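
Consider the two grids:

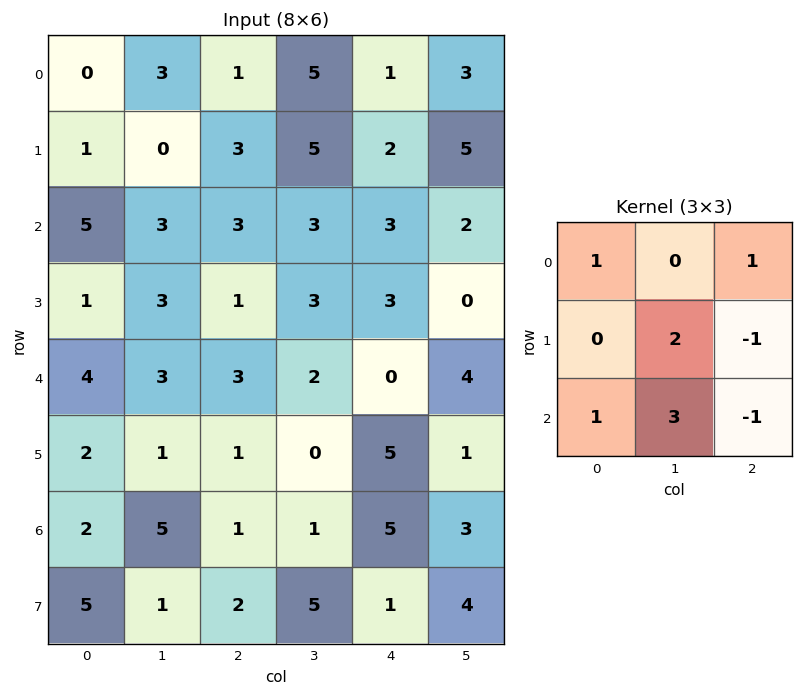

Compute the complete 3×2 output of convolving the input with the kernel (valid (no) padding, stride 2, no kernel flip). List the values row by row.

Output[0,0]: The receptive field on the input at this output position is [0 3 1 / 1 0 3 / 5 3 3]. Elementwise product with the kernel and sum: 0·1 + 1·1 + 0·2 + 3·-1 + 5·1 + 3·3 + 3·-1.
Output[0,1]: The receptive field on the input at this output position is [1 5 1 / 3 5 2 / 3 3 3]. Elementwise product with the kernel and sum: 1·1 + 1·1 + 5·2 + 2·-1 + 3·1 + 3·3 + 3·-1.

9 19
23 18
24 -3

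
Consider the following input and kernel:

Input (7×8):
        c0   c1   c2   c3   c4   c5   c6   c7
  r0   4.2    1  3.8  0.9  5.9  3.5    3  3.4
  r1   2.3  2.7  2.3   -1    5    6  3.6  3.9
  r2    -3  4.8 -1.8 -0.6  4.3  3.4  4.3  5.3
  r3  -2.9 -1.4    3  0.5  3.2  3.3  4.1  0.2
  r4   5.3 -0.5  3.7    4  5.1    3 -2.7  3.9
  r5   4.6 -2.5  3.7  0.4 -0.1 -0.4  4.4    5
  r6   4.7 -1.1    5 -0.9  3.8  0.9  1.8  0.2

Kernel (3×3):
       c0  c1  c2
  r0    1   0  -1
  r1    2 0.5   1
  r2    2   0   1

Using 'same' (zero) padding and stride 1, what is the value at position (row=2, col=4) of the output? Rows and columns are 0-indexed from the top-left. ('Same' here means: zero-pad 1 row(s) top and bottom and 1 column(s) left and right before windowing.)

1.65

The receptive field on the zero-padded input at this output position is [-1 5 6 / -0.6 4.3 3.4 / 0.5 3.2 3.3]. Elementwise product with the kernel and sum: -1·1 + 6·-1 + -0.6·2 + 4.3·0.5 + 3.4·1 + 0.5·2 + 3.3·1.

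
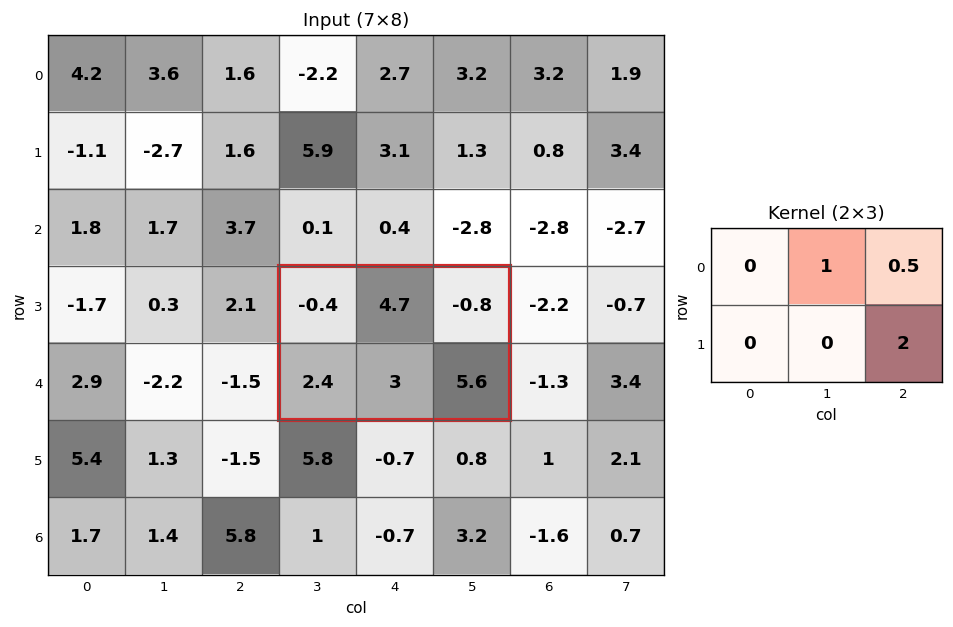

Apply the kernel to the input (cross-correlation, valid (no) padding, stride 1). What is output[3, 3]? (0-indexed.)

15.5

The receptive field on the input at this output position is [-0.4 4.7 -0.8 / 2.4 3 5.6]. Elementwise product with the kernel and sum: 4.7·1 + -0.8·0.5 + 5.6·2.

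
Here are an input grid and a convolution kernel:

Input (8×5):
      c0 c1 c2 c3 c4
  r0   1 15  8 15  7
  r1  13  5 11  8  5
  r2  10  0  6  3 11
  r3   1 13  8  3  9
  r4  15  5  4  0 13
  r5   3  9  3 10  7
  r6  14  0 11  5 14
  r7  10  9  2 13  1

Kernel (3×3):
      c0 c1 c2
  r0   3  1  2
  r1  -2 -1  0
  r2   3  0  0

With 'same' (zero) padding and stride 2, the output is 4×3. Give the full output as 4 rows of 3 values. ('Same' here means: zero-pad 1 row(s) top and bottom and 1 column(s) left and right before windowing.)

-1 -23 -13
13 75 21
12 66 35
7 66 52

Output[0,0]: The receptive field on the zero-padded input at this output position is [0 0 0 / 0 1 15 / 0 13 5]. Elementwise product with the kernel and sum: 0·3 + 0·1 + 0·2 + 0·-2 + 1·-1 + 0·3.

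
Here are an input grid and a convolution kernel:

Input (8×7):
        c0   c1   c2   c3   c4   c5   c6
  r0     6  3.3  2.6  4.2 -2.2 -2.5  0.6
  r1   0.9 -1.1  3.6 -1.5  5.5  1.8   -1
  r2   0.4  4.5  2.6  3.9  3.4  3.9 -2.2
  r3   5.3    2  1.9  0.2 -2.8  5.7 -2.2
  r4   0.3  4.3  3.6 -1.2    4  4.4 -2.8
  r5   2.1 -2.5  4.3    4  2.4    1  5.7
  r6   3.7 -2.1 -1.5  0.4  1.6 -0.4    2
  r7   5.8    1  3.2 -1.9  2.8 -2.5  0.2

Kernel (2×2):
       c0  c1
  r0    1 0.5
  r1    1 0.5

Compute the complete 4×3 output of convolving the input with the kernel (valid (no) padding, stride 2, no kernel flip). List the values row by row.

8 7.55 2.95
8.95 6.55 5.4
3.3 9.3 9.1
8.95 0.95 2.95

Output[0,0]: The receptive field on the input at this output position is [6 3.3 / 0.9 -1.1]. Elementwise product with the kernel and sum: 6·1 + 3.3·0.5 + 0.9·1 + -1.1·0.5.
Output[0,1]: The receptive field on the input at this output position is [2.6 4.2 / 3.6 -1.5]. Elementwise product with the kernel and sum: 2.6·1 + 4.2·0.5 + 3.6·1 + -1.5·0.5.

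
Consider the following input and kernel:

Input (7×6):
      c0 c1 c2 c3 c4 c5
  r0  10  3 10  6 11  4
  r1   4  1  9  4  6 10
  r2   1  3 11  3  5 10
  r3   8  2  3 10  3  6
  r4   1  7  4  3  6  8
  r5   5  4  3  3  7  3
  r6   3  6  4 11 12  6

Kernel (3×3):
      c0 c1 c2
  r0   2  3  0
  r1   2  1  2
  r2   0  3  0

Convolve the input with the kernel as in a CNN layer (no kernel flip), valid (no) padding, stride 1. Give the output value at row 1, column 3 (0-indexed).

66

The receptive field on the input at this output position is [4 6 10 / 3 5 10 / 10 3 6]. Elementwise product with the kernel and sum: 4·2 + 6·3 + 3·2 + 5·1 + 10·2 + 3·3.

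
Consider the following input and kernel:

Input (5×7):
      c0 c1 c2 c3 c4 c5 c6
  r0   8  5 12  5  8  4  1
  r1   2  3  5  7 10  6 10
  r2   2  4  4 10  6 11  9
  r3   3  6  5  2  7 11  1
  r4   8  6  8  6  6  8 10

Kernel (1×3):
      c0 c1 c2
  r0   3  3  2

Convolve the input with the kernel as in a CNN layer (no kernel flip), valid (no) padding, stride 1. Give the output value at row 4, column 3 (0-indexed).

The receptive field on the input at this output position is [6 6 8]. Elementwise product with the kernel and sum: 6·3 + 6·3 + 8·2.

52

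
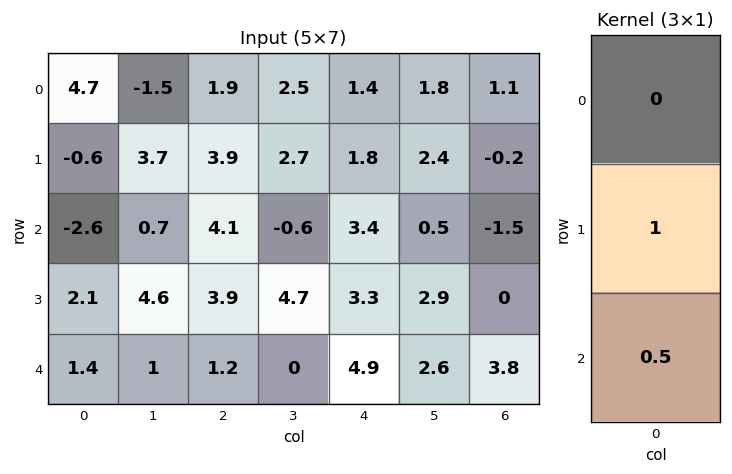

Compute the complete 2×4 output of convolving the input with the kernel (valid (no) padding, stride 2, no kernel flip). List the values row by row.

-1.9 5.95 3.5 -0.95
2.8 4.5 5.75 1.9

Output[0,0]: The receptive field on the input at this output position is [4.7 / -0.6 / -2.6]. Elementwise product with the kernel and sum: -0.6·1 + -2.6·0.5.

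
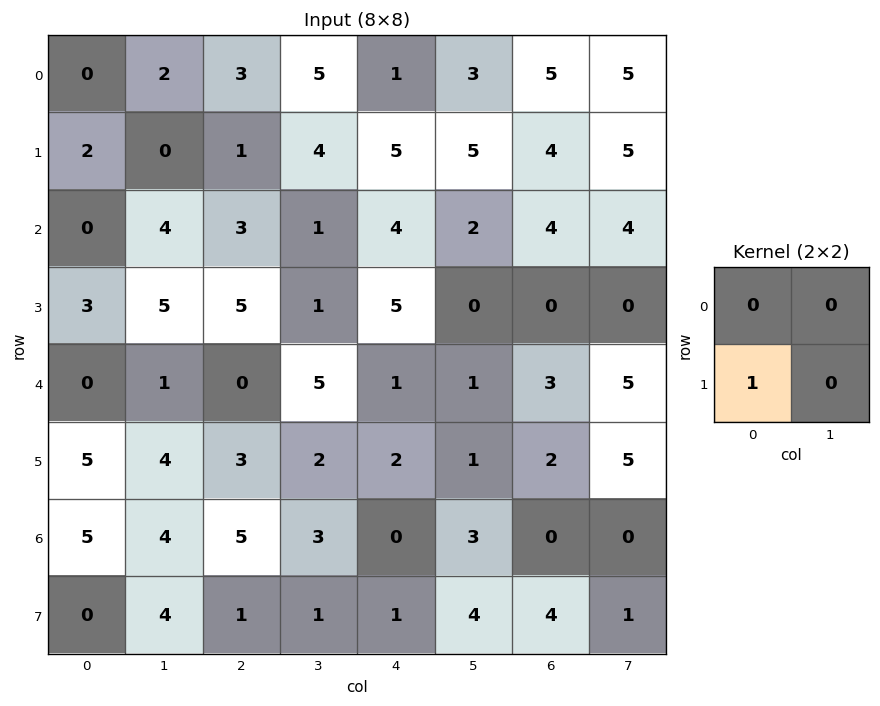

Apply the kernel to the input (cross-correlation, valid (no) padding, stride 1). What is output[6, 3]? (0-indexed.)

The receptive field on the input at this output position is [3 0 / 1 1]. Elementwise product with the kernel and sum: 1·1.

1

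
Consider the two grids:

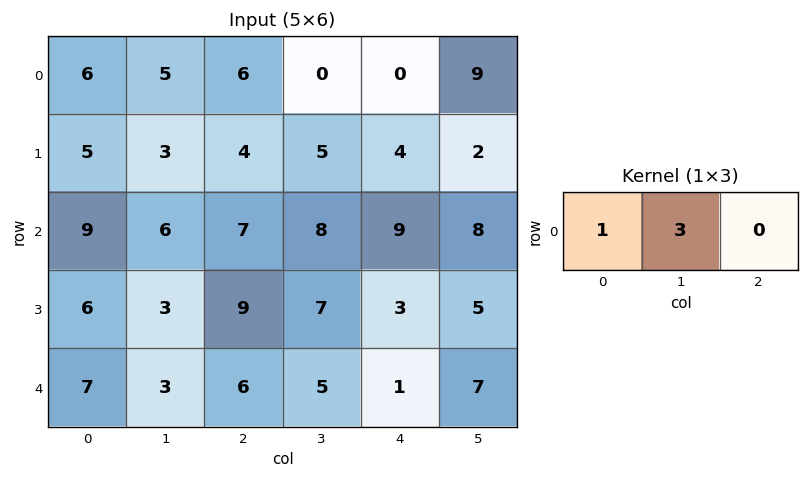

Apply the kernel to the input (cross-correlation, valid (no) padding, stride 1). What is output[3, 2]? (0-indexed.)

30

The receptive field on the input at this output position is [9 7 3]. Elementwise product with the kernel and sum: 9·1 + 7·3.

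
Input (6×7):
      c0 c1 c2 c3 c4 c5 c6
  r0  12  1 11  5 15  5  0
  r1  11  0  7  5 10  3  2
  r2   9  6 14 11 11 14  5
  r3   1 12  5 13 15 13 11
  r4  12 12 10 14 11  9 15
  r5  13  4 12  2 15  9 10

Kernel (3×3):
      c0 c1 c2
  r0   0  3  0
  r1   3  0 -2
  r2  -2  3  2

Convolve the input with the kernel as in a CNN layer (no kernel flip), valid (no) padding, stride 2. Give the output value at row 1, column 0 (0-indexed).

The receptive field on the input at this output position is [9 6 14 / 1 12 5 / 12 12 10]. Elementwise product with the kernel and sum: 6·3 + 1·3 + 5·-2 + 12·-2 + 12·3 + 10·2.

43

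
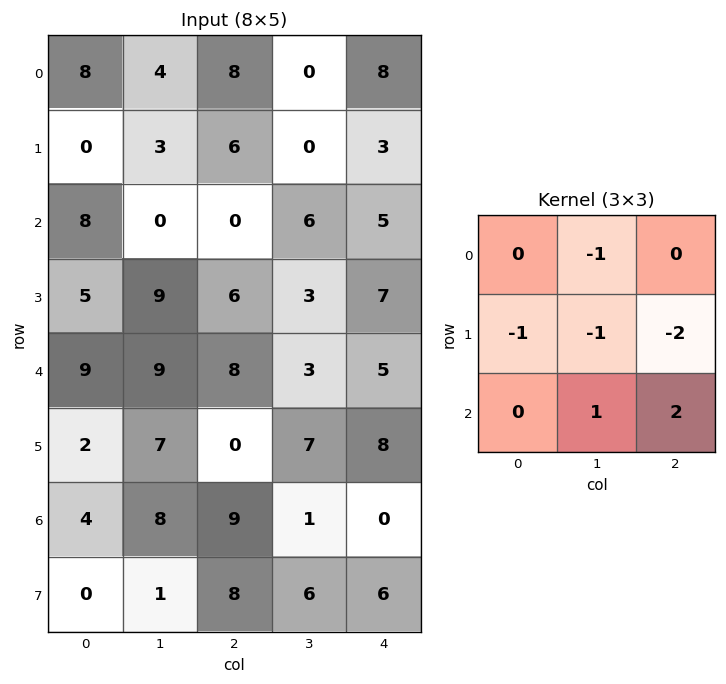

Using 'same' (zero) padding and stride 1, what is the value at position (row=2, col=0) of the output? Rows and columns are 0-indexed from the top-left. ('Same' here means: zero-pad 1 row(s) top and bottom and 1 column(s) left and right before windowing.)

15

The receptive field on the zero-padded input at this output position is [0 0 3 / 0 8 0 / 0 5 9]. Elementwise product with the kernel and sum: 0·-1 + 0·-1 + 8·-1 + 0·-2 + 5·1 + 9·2.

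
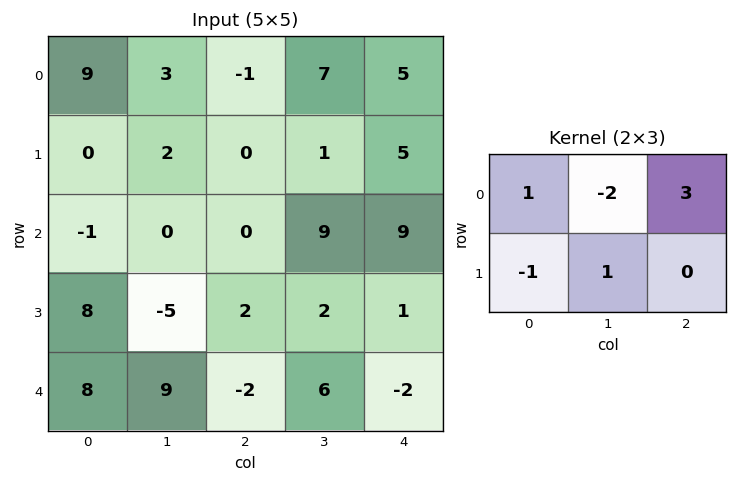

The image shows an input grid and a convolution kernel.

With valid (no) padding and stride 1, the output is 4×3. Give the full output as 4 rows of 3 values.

Output[0,0]: The receptive field on the input at this output position is [9 3 -1 / 0 2 0]. Elementwise product with the kernel and sum: 9·1 + 3·-2 + -1·3 + 0·-1 + 2·1.

2 24 1
-3 5 22
-14 34 9
25 -14 9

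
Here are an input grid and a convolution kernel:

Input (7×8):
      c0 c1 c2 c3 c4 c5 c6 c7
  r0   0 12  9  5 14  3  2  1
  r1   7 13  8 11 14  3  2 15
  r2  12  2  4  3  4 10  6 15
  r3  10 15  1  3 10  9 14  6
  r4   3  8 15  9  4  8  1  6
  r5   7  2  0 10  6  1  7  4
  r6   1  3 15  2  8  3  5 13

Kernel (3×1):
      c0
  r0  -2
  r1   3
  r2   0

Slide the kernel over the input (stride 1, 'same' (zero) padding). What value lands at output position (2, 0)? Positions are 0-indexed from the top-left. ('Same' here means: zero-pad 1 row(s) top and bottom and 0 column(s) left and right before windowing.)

The receptive field on the zero-padded input at this output position is [7 / 12 / 10]. Elementwise product with the kernel and sum: 7·-2 + 12·3.

22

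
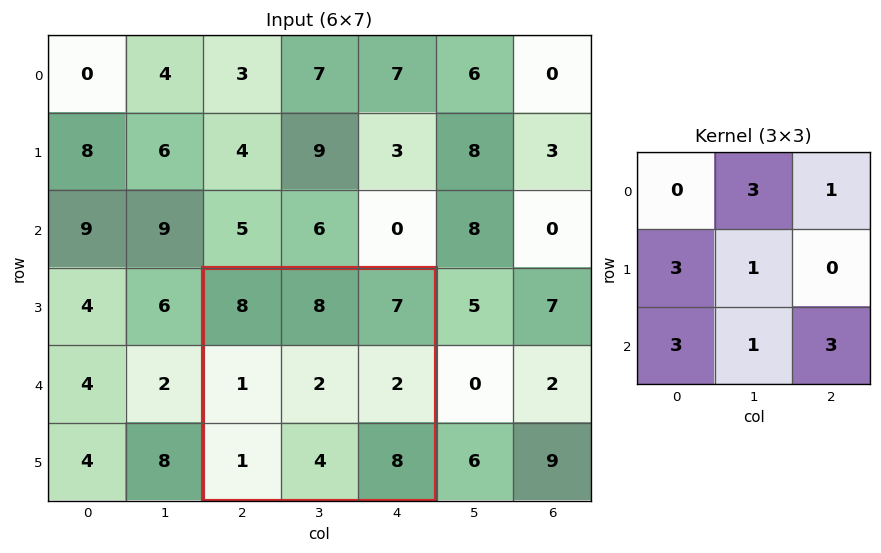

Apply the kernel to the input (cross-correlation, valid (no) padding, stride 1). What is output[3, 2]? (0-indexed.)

67

The receptive field on the input at this output position is [8 8 7 / 1 2 2 / 1 4 8]. Elementwise product with the kernel and sum: 8·3 + 7·1 + 1·3 + 2·1 + 1·3 + 4·1 + 8·3.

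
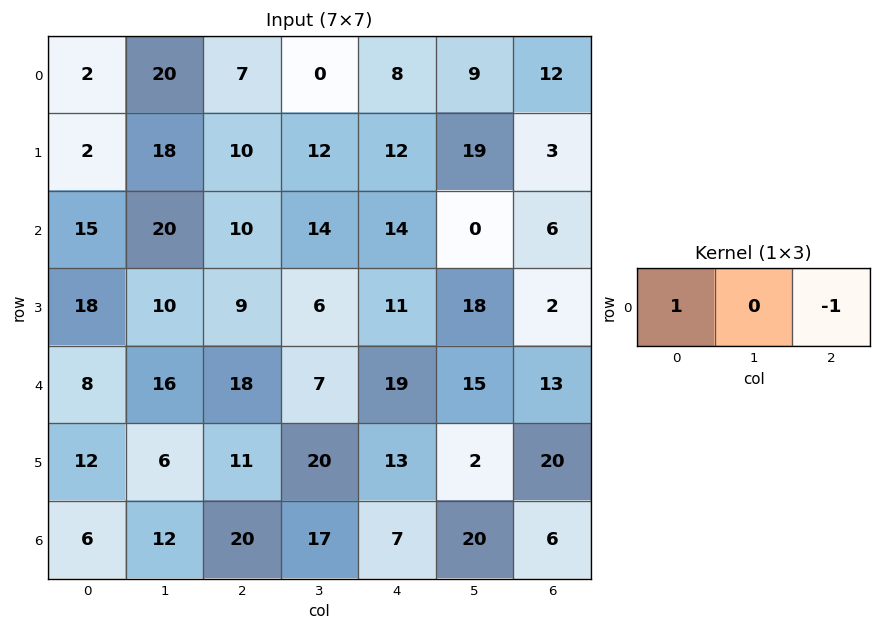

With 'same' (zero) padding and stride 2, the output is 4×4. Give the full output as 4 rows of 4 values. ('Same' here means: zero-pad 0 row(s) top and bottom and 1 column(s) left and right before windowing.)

-20 20 -9 9
-20 6 14 0
-16 9 -8 15
-12 -5 -3 20

Output[0,0]: The receptive field on the zero-padded input at this output position is [0 2 20]. Elementwise product with the kernel and sum: 0·1 + 20·-1.
Output[0,1]: The receptive field on the zero-padded input at this output position is [20 7 0]. Elementwise product with the kernel and sum: 20·1 + 0·-1.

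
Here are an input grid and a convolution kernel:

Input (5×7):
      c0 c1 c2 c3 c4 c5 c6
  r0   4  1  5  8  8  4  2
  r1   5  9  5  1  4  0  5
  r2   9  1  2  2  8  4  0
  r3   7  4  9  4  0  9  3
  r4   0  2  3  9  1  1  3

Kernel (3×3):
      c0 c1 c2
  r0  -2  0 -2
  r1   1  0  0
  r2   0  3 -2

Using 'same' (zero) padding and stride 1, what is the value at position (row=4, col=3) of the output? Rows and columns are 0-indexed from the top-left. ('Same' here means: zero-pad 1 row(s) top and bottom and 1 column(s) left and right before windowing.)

The receptive field on the zero-padded input at this output position is [9 4 0 / 3 9 1 / 0 0 0]. Elementwise product with the kernel and sum: 9·-2 + 0·-2 + 3·1 + 0·3 + 0·-2.

-15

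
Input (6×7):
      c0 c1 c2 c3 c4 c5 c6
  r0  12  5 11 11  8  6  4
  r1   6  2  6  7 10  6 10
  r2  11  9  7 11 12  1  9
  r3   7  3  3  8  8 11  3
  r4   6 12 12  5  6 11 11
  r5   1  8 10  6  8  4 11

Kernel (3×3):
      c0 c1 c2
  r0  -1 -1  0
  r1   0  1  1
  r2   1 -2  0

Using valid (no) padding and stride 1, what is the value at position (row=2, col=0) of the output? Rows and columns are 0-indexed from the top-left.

-32

The receptive field on the input at this output position is [11 9 7 / 7 3 3 / 6 12 12]. Elementwise product with the kernel and sum: 11·-1 + 9·-1 + 3·1 + 3·1 + 6·1 + 12·-2.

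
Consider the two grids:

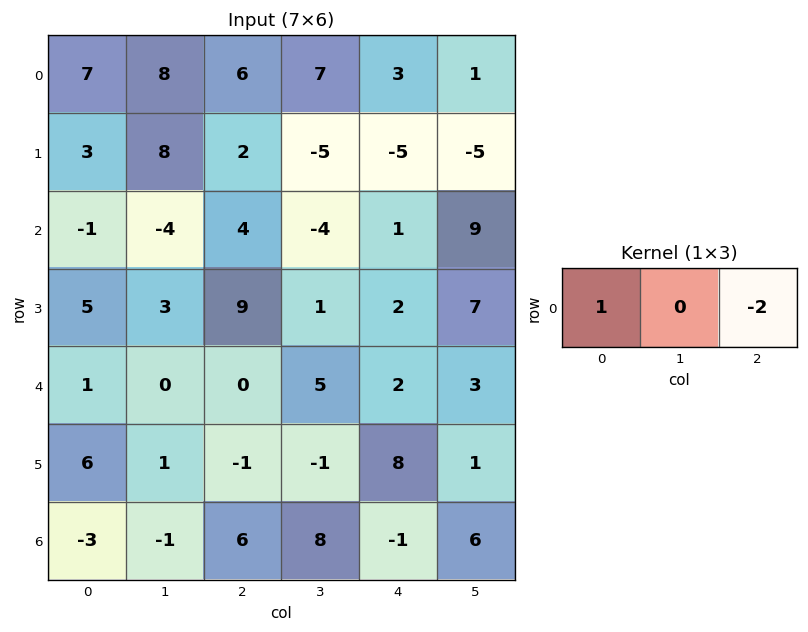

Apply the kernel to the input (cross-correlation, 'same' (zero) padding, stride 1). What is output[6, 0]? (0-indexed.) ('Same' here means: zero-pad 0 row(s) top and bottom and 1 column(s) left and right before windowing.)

2

The receptive field on the zero-padded input at this output position is [0 -3 -1]. Elementwise product with the kernel and sum: 0·1 + -1·-2.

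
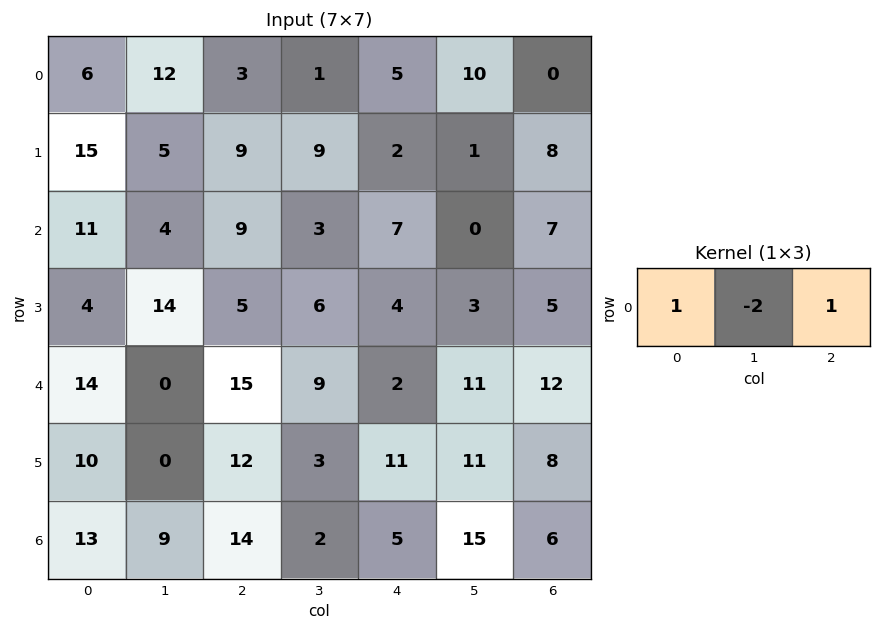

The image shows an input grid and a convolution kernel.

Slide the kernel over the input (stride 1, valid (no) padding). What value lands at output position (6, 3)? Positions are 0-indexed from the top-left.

The receptive field on the input at this output position is [2 5 15]. Elementwise product with the kernel and sum: 2·1 + 5·-2 + 15·1.

7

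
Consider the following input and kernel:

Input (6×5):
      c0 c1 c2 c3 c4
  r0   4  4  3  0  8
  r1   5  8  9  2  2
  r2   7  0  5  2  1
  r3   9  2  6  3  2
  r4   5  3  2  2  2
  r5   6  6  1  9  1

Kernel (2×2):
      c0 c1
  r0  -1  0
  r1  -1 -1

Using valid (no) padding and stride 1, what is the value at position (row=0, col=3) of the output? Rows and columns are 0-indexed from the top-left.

The receptive field on the input at this output position is [0 8 / 2 2]. Elementwise product with the kernel and sum: 0·-1 + 2·-1 + 2·-1.

-4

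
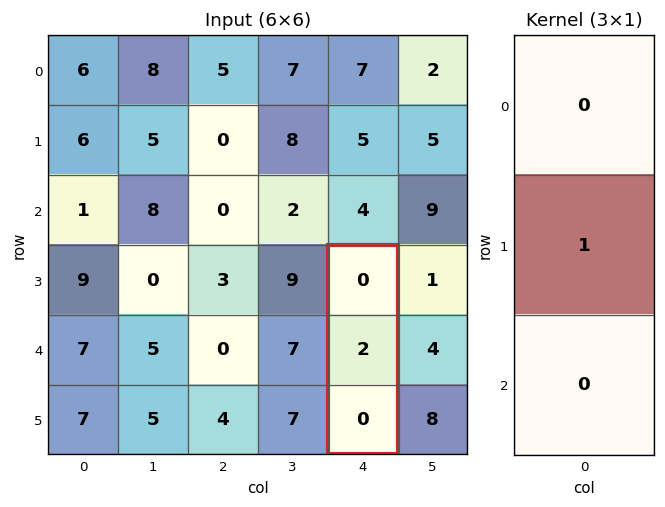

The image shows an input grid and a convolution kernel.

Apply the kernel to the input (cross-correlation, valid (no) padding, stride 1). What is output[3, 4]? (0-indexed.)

2

The receptive field on the input at this output position is [0 / 2 / 0]. Elementwise product with the kernel and sum: 2·1.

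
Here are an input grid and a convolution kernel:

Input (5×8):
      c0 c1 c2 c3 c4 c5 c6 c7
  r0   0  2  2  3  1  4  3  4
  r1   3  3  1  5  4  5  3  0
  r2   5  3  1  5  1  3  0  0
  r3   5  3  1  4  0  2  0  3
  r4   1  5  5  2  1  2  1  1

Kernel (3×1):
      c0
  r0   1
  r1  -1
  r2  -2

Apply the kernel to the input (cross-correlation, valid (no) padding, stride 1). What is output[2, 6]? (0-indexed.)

-2

The receptive field on the input at this output position is [0 / 0 / 1]. Elementwise product with the kernel and sum: 0·1 + 0·-1 + 1·-2.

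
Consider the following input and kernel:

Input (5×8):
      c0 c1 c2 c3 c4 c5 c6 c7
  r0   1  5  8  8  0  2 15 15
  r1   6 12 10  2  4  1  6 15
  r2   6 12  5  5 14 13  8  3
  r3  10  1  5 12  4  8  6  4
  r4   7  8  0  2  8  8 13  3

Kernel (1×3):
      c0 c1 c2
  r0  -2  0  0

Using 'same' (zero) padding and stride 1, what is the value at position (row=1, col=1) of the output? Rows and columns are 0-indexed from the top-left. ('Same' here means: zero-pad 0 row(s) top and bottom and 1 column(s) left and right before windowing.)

-12

The receptive field on the zero-padded input at this output position is [6 12 10]. Elementwise product with the kernel and sum: 6·-2.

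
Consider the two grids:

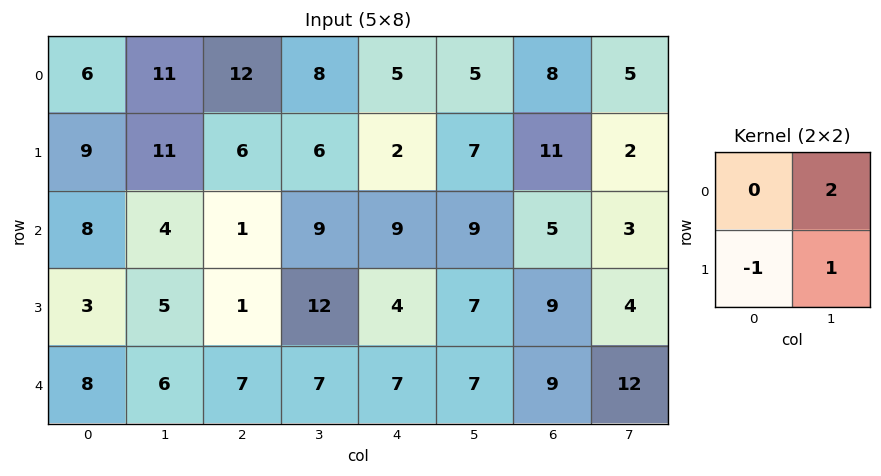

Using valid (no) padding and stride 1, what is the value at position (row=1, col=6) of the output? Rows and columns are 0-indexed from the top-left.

The receptive field on the input at this output position is [11 2 / 5 3]. Elementwise product with the kernel and sum: 2·2 + 5·-1 + 3·1.

2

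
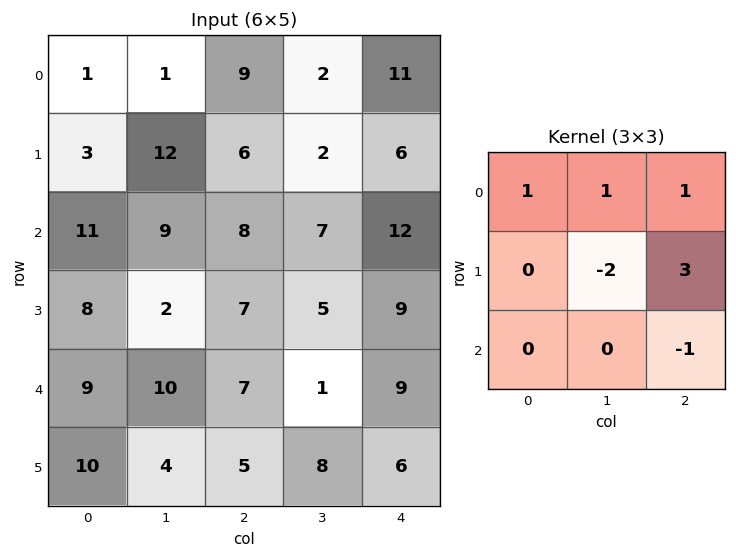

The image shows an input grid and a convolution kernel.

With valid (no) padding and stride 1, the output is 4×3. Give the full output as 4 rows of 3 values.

-3 -1 24
20 20 27
38 24 35
13 -5 40

Output[0,0]: The receptive field on the input at this output position is [1 1 9 / 3 12 6 / 11 9 8]. Elementwise product with the kernel and sum: 1·1 + 1·1 + 9·1 + 12·-2 + 6·3 + 8·-1.
Output[0,1]: The receptive field on the input at this output position is [1 9 2 / 12 6 2 / 9 8 7]. Elementwise product with the kernel and sum: 1·1 + 9·1 + 2·1 + 6·-2 + 2·3 + 7·-1.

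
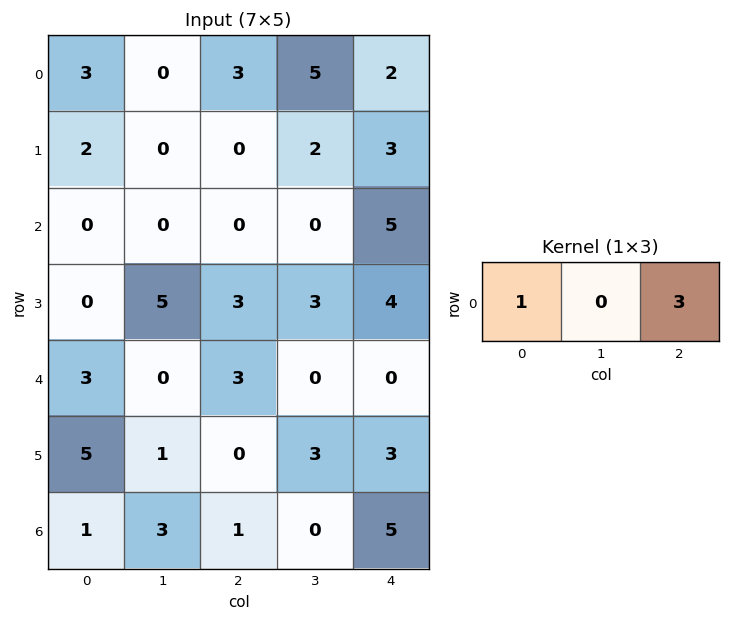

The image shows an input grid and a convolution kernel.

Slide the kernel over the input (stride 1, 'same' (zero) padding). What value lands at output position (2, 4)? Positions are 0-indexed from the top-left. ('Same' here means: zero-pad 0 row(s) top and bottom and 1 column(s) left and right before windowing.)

0

The receptive field on the zero-padded input at this output position is [0 5 0]. Elementwise product with the kernel and sum: 0·1 + 0·3.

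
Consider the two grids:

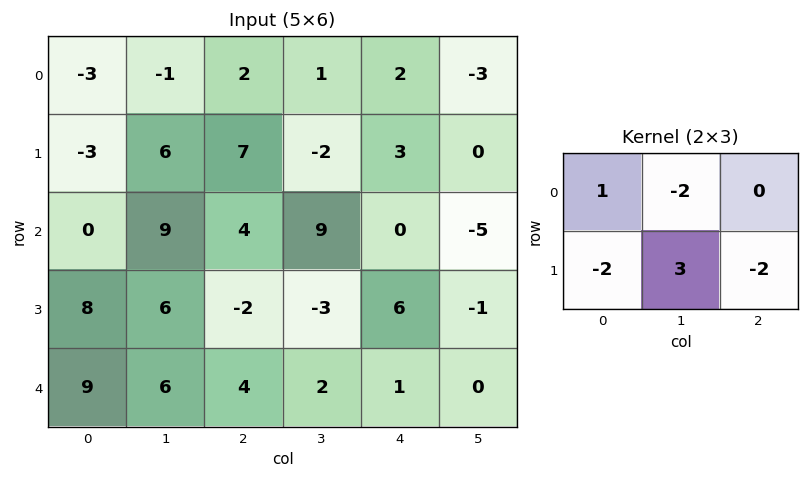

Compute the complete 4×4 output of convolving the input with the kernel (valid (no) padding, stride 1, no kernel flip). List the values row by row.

Output[0,0]: The receptive field on the input at this output position is [-3 -1 2 / -3 6 7]. Elementwise product with the kernel and sum: -3·1 + -1·-2 + -3·-2 + 6·3 + 7·-2.

9 8 -26 10
4 -32 30 -16
-12 -11 -31 35
-12 6 0 -16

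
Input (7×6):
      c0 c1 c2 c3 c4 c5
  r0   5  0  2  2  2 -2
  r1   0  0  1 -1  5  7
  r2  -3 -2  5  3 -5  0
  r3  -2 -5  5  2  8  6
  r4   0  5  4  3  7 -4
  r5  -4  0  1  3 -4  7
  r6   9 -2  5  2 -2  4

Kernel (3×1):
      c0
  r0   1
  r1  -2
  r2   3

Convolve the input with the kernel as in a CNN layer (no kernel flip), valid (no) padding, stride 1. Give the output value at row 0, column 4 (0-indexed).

-23

The receptive field on the input at this output position is [2 / 5 / -5]. Elementwise product with the kernel and sum: 2·1 + 5·-2 + -5·3.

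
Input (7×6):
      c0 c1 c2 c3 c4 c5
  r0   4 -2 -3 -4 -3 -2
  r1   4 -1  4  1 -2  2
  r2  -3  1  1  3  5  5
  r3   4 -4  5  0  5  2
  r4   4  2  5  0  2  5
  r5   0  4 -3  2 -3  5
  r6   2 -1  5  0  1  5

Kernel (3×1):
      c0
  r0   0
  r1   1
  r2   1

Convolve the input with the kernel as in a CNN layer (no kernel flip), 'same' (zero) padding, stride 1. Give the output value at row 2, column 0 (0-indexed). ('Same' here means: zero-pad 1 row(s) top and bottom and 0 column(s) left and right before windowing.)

The receptive field on the zero-padded input at this output position is [4 / -3 / 4]. Elementwise product with the kernel and sum: -3·1 + 4·1.

1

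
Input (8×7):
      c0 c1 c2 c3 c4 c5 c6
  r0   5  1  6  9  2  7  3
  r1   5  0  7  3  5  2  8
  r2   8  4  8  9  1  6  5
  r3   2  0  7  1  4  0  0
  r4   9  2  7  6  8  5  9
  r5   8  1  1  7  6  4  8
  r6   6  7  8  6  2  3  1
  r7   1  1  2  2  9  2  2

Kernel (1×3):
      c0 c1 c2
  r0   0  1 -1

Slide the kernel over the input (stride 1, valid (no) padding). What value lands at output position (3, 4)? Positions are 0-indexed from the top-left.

The receptive field on the input at this output position is [4 0 0]. Elementwise product with the kernel and sum: 0·1 + 0·-1.

0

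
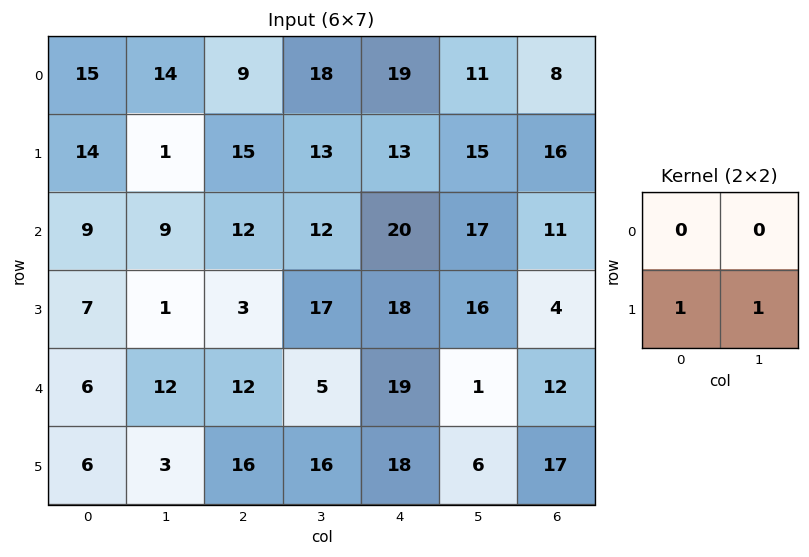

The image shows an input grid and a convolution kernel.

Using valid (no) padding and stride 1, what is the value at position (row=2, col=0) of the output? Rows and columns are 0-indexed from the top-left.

The receptive field on the input at this output position is [9 9 / 7 1]. Elementwise product with the kernel and sum: 7·1 + 1·1.

8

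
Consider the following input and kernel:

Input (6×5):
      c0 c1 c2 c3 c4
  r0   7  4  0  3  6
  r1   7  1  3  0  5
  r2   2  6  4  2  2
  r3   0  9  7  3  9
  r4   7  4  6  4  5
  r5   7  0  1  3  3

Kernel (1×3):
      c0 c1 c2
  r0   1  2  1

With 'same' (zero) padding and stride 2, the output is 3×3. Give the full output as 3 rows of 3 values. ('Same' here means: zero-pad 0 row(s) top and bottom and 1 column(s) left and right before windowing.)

18 7 15
10 16 6
18 20 14

Output[0,0]: The receptive field on the zero-padded input at this output position is [0 7 4]. Elementwise product with the kernel and sum: 0·1 + 7·2 + 4·1.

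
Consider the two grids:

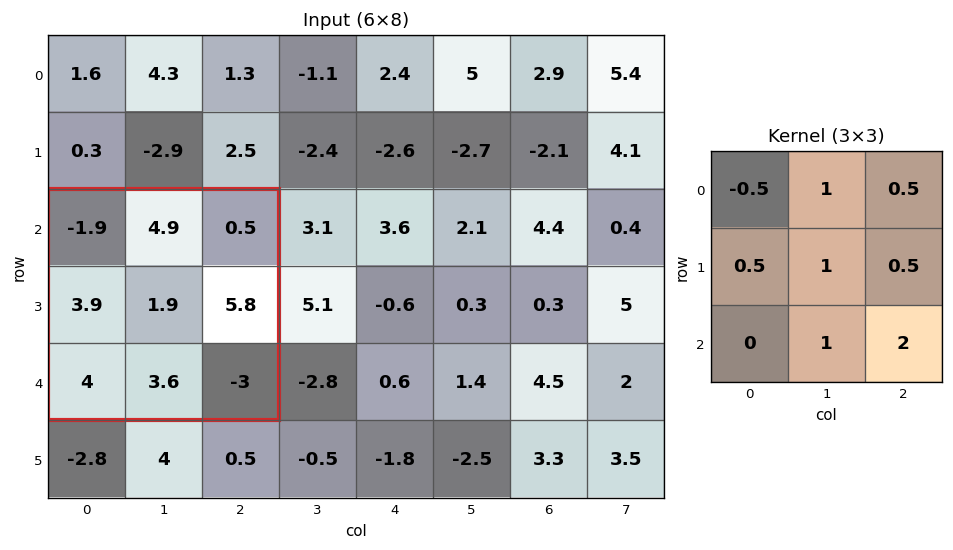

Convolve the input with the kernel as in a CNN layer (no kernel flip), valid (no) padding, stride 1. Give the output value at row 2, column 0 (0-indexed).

The receptive field on the input at this output position is [-1.9 4.9 0.5 / 3.9 1.9 5.8 / 4 3.6 -3]. Elementwise product with the kernel and sum: -1.9·-0.5 + 4.9·1 + 0.5·0.5 + 3.9·0.5 + 1.9·1 + 5.8·0.5 + 3.6·1 + -3·2.

10.45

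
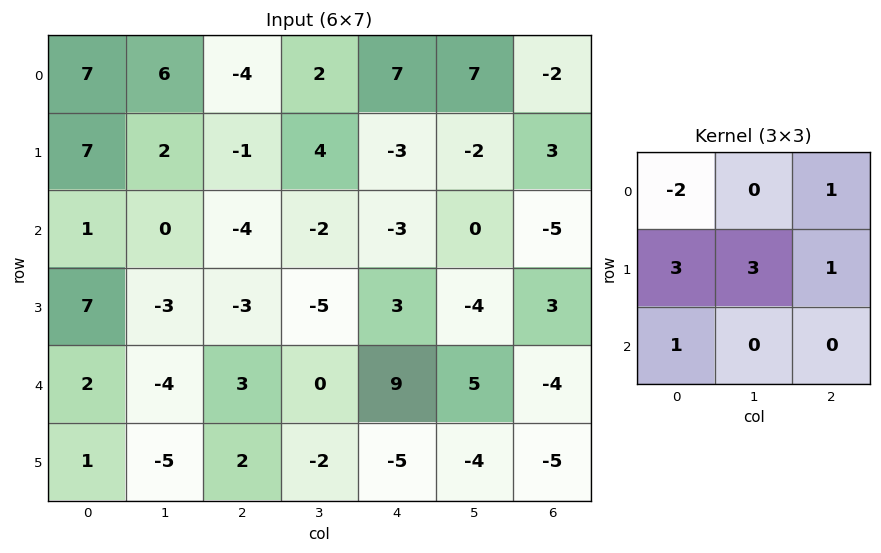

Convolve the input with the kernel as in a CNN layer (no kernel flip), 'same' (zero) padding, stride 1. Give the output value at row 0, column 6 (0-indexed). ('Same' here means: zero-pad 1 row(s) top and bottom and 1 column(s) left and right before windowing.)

13

The receptive field on the zero-padded input at this output position is [0 0 0 / 7 -2 0 / -2 3 0]. Elementwise product with the kernel and sum: 0·-2 + 0·1 + 7·3 + -2·3 + 0·1 + -2·1.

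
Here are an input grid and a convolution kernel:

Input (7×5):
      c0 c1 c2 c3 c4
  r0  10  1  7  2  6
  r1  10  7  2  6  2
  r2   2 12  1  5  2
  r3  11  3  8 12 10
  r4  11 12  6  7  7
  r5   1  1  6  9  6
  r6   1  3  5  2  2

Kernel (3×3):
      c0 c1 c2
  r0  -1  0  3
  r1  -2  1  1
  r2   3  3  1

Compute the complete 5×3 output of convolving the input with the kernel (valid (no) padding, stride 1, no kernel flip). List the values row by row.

43 43 35
55 38 79
65 78 57
21 52 75
29 48 41

Output[0,0]: The receptive field on the input at this output position is [10 1 7 / 10 7 2 / 2 12 1]. Elementwise product with the kernel and sum: 10·-1 + 7·3 + 10·-2 + 7·1 + 2·1 + 2·3 + 12·3 + 1·1.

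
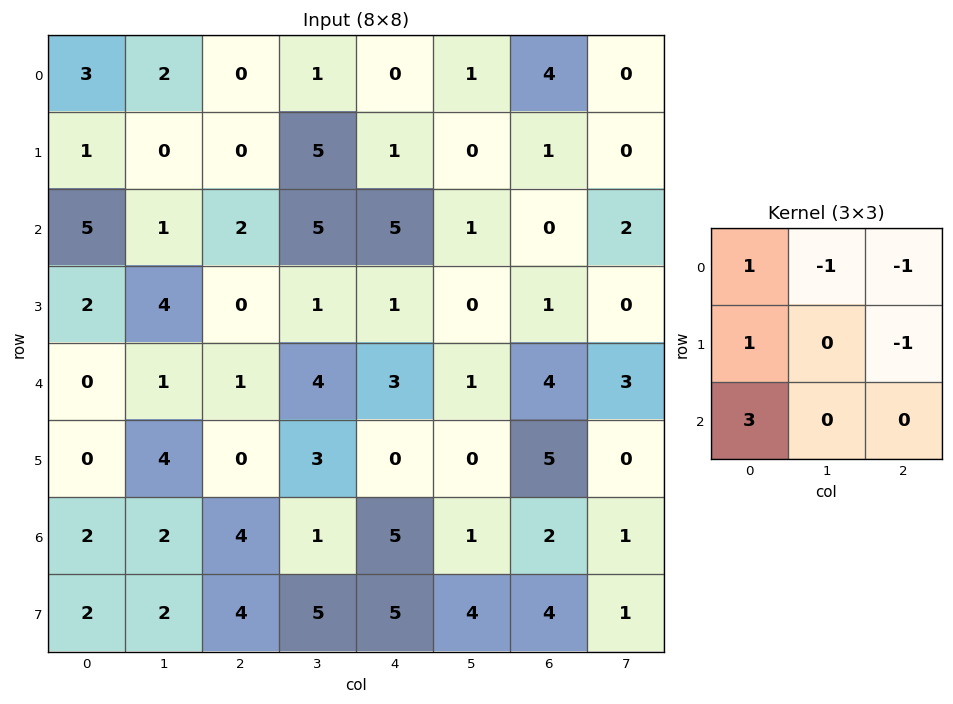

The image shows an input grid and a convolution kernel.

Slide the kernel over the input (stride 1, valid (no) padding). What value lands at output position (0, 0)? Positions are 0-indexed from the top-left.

17

The receptive field on the input at this output position is [3 2 0 / 1 0 0 / 5 1 2]. Elementwise product with the kernel and sum: 3·1 + 2·-1 + 0·-1 + 1·1 + 0·-1 + 5·3.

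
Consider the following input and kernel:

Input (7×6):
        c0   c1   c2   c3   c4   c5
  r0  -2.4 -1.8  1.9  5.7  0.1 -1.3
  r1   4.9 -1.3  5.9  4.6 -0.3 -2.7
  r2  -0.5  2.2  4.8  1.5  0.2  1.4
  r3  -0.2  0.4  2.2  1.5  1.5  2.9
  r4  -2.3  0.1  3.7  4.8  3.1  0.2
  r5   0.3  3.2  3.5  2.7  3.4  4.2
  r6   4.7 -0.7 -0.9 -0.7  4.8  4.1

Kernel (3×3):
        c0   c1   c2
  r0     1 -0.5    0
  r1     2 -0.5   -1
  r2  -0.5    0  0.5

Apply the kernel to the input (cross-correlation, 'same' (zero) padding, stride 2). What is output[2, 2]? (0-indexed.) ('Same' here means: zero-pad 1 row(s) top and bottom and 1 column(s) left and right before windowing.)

The receptive field on the zero-padded input at this output position is [1.5 1.5 2.9 / 4.8 3.1 0.2 / 2.7 3.4 4.2]. Elementwise product with the kernel and sum: 1.5·1 + 1.5·-0.5 + 4.8·2 + 3.1·-0.5 + 0.2·-1 + 2.7·-0.5 + 4.2·0.5.

9.35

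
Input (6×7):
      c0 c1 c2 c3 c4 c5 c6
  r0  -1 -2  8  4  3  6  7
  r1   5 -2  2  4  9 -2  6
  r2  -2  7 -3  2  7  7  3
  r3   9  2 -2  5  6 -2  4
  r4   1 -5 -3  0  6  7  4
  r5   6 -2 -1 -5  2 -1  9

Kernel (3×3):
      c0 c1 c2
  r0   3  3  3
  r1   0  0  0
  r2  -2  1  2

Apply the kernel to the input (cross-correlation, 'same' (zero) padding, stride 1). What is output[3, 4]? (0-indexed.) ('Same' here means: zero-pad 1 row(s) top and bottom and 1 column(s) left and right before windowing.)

The receptive field on the zero-padded input at this output position is [2 7 7 / 5 6 -2 / 0 6 7]. Elementwise product with the kernel and sum: 2·3 + 7·3 + 7·3 + 0·-2 + 6·1 + 7·2.

68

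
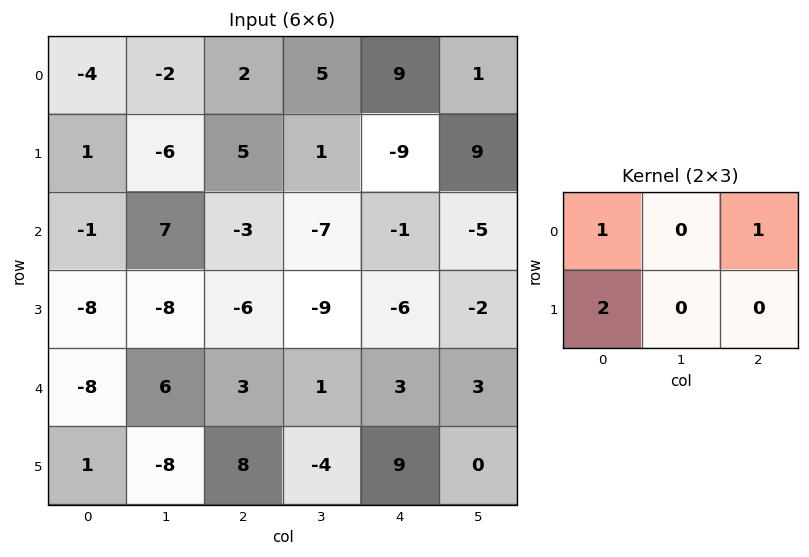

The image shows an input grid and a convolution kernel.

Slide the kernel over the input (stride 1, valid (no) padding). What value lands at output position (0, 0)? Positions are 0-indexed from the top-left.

The receptive field on the input at this output position is [-4 -2 2 / 1 -6 5]. Elementwise product with the kernel and sum: -4·1 + 2·1 + 1·2.

0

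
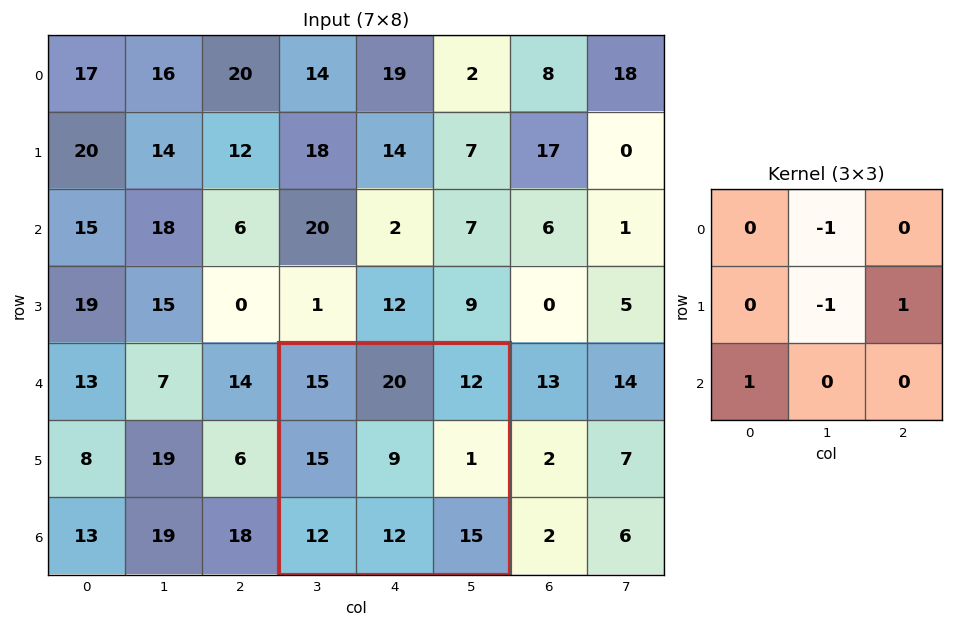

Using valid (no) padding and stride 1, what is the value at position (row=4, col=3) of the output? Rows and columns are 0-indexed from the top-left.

The receptive field on the input at this output position is [15 20 12 / 15 9 1 / 12 12 15]. Elementwise product with the kernel and sum: 20·-1 + 9·-1 + 1·1 + 12·1.

-16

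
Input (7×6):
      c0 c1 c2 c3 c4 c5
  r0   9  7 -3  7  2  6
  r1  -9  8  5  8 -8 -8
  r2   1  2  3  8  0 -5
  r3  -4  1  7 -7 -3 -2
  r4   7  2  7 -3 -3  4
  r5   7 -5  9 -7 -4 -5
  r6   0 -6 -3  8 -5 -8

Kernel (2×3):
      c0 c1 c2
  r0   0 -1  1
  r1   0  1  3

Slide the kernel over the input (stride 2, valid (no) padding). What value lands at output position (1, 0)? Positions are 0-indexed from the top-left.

The receptive field on the input at this output position is [1 2 3 / -4 1 7]. Elementwise product with the kernel and sum: 2·-1 + 3·1 + 1·1 + 7·3.

23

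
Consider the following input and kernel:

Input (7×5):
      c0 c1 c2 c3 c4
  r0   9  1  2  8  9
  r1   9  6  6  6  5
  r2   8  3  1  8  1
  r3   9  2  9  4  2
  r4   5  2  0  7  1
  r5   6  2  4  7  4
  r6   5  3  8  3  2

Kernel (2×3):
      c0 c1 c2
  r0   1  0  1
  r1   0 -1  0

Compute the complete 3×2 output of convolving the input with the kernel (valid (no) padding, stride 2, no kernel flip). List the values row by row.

Output[0,0]: The receptive field on the input at this output position is [9 1 2 / 9 6 6]. Elementwise product with the kernel and sum: 9·1 + 2·1 + 6·-1.
Output[0,1]: The receptive field on the input at this output position is [2 8 9 / 6 6 5]. Elementwise product with the kernel and sum: 2·1 + 9·1 + 6·-1.

5 5
7 -2
3 -6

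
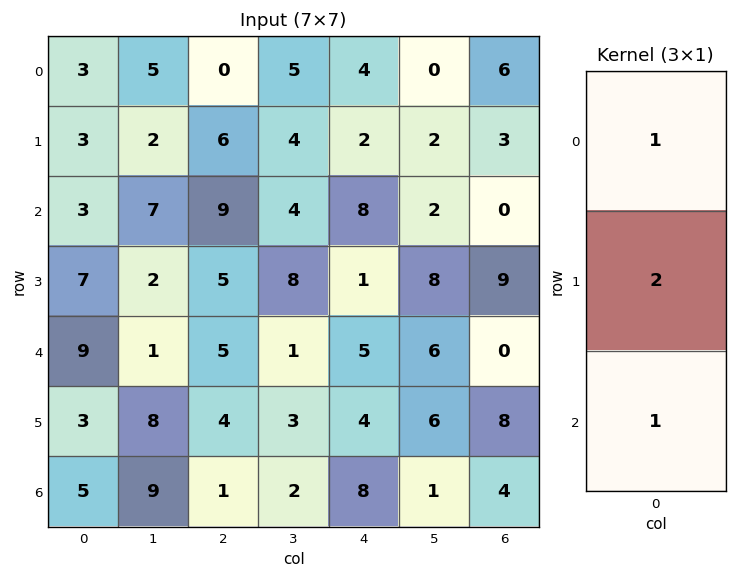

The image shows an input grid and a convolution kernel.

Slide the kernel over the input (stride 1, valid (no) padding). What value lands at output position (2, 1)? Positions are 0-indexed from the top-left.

12

The receptive field on the input at this output position is [7 / 2 / 1]. Elementwise product with the kernel and sum: 7·1 + 2·2 + 1·1.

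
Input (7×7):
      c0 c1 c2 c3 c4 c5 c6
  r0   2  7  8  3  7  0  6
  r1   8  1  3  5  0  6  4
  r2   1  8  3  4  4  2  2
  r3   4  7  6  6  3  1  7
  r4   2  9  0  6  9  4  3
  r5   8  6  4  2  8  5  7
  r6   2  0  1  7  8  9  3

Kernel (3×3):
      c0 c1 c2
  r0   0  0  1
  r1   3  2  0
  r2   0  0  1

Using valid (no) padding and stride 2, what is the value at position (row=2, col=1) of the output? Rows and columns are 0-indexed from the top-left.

33

The receptive field on the input at this output position is [0 6 9 / 4 2 8 / 1 7 8]. Elementwise product with the kernel and sum: 9·1 + 4·3 + 2·2 + 8·1.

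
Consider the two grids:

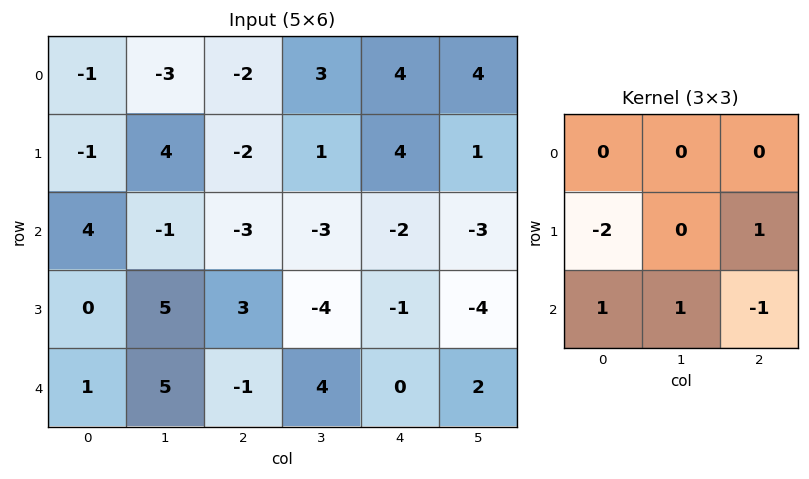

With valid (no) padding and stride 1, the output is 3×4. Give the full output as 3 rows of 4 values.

Output[0,0]: The receptive field on the input at this output position is [-1 -3 -2 / -1 4 -2 / 4 -1 -3]. Elementwise product with the kernel and sum: -1·-2 + -2·1 + 4·1 + -1·1 + -3·-1.
Output[0,1]: The receptive field on the input at this output position is [-3 -2 3 / 4 -2 1 / -1 -3 -3]. Elementwise product with the kernel and sum: 4·-2 + 1·1 + -1·1 + -3·1 + -3·-1.

6 -8 4 -3
-9 11 4 2
10 -14 -4 6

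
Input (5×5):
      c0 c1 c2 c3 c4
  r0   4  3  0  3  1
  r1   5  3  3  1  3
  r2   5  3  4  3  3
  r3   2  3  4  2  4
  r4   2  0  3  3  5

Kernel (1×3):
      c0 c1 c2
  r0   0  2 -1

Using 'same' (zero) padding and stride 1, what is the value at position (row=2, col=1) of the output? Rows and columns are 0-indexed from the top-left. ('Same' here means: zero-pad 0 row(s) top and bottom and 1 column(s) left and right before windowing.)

2

The receptive field on the zero-padded input at this output position is [5 3 4]. Elementwise product with the kernel and sum: 3·2 + 4·-1.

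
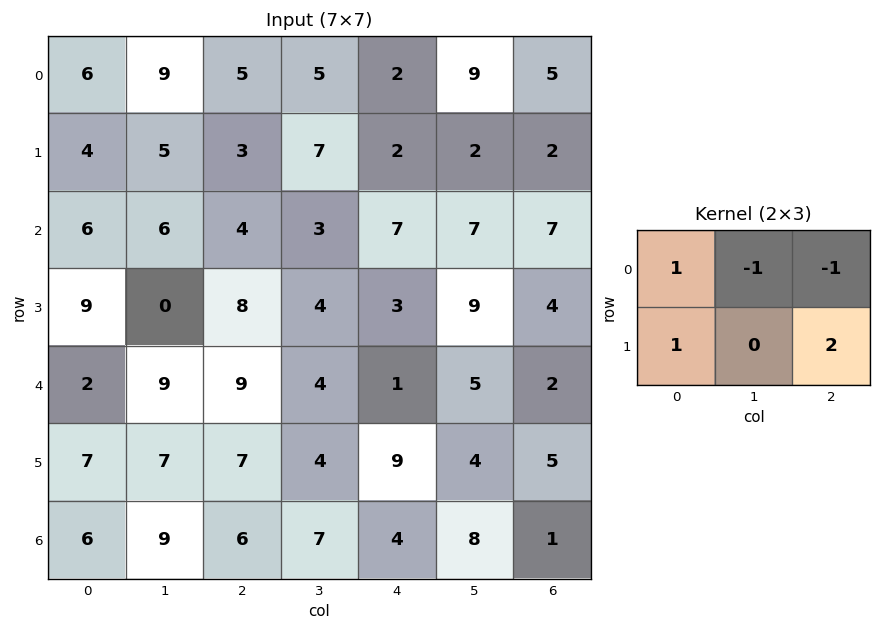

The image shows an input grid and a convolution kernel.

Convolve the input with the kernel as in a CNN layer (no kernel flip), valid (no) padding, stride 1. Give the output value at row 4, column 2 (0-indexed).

29

The receptive field on the input at this output position is [9 4 1 / 7 4 9]. Elementwise product with the kernel and sum: 9·1 + 4·-1 + 1·-1 + 7·1 + 9·2.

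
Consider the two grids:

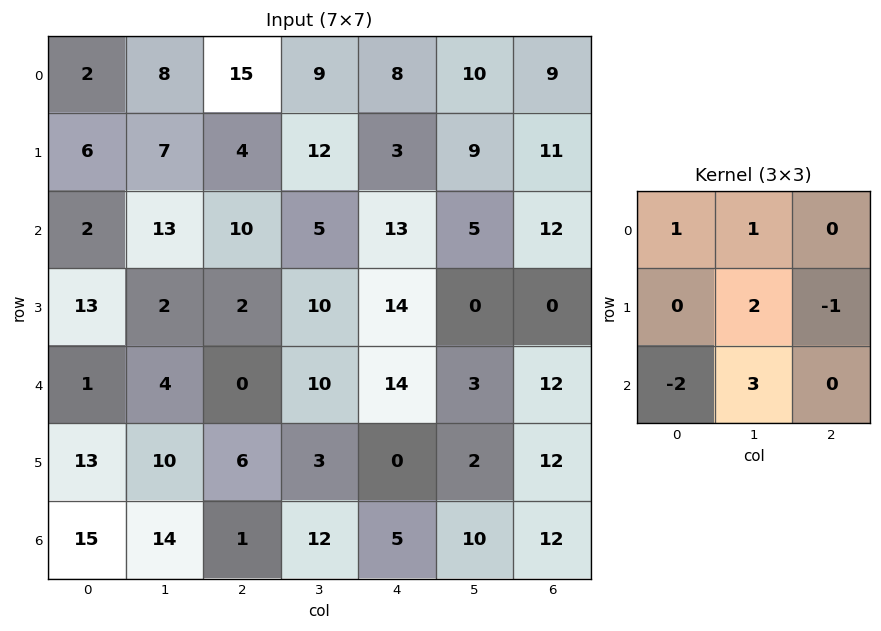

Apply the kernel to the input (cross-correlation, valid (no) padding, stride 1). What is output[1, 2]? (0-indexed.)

39

The receptive field on the input at this output position is [4 12 3 / 10 5 13 / 2 10 14]. Elementwise product with the kernel and sum: 4·1 + 12·1 + 5·2 + 13·-1 + 2·-2 + 10·3.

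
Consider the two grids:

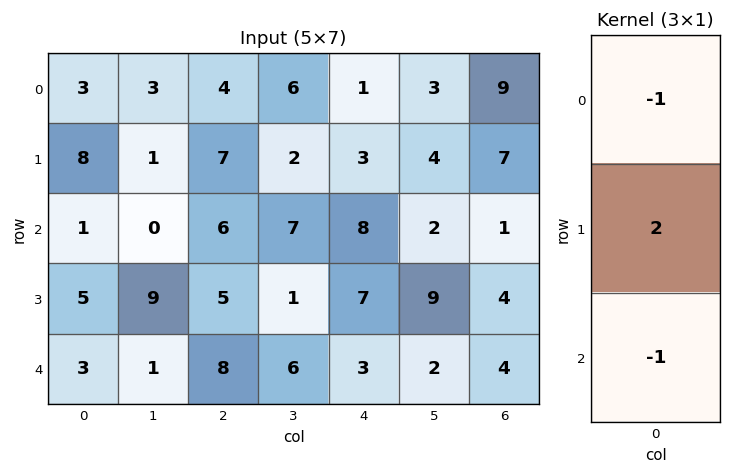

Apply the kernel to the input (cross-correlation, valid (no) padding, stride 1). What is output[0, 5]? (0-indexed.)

3

The receptive field on the input at this output position is [3 / 4 / 2]. Elementwise product with the kernel and sum: 3·-1 + 4·2 + 2·-1.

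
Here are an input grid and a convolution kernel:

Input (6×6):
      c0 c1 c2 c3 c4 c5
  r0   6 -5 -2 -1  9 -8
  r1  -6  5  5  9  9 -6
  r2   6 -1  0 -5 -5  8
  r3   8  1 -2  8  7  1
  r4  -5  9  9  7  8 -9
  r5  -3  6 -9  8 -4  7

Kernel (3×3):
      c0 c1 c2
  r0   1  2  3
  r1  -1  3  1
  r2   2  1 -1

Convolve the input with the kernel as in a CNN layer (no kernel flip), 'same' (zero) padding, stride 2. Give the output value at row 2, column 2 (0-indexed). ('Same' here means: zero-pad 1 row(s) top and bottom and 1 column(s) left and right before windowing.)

The receptive field on the zero-padded input at this output position is [8 7 1 / 7 8 -9 / 8 -4 7]. Elementwise product with the kernel and sum: 8·1 + 7·2 + 1·3 + 7·-1 + 8·3 + -9·1 + 8·2 + -4·1 + 7·-1.

38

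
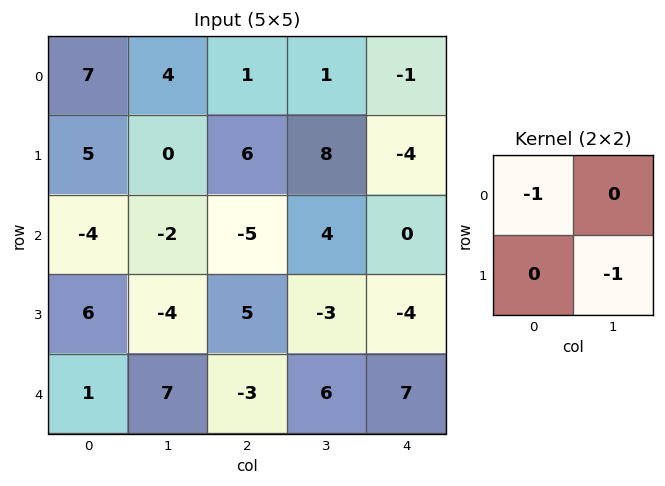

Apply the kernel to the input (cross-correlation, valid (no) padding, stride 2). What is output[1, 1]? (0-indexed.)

The receptive field on the input at this output position is [-5 4 / 5 -3]. Elementwise product with the kernel and sum: -5·-1 + -3·-1.

8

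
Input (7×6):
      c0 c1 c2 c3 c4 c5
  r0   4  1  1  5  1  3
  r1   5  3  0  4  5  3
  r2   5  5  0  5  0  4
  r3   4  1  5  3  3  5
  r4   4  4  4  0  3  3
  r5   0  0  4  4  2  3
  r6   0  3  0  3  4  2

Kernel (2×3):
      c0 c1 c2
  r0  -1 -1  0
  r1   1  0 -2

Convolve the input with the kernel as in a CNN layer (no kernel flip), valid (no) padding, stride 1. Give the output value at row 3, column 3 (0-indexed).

The receptive field on the input at this output position is [3 3 5 / 0 3 3]. Elementwise product with the kernel and sum: 3·-1 + 3·-1 + 0·1 + 3·-2.

-12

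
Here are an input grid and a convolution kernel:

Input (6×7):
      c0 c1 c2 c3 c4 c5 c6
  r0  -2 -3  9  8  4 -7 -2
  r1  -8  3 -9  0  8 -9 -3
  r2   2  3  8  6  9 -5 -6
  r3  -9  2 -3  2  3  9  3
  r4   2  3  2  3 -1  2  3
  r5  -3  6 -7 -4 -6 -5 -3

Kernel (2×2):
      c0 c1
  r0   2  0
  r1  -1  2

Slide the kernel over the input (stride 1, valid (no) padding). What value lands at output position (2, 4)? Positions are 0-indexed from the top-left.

The receptive field on the input at this output position is [9 -5 / 3 9]. Elementwise product with the kernel and sum: 9·2 + 3·-1 + 9·2.

33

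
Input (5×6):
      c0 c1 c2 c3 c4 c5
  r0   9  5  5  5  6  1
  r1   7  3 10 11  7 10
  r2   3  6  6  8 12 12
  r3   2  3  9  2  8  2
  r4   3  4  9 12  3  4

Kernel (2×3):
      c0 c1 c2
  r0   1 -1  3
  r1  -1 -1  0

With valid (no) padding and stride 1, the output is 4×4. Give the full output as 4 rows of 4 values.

Output[0,0]: The receptive field on the input at this output position is [9 5 5 / 7 3 10]. Elementwise product with the kernel and sum: 9·1 + 5·-1 + 5·3 + 7·-1 + 3·-1.
Output[0,1]: The receptive field on the input at this output position is [5 5 5 / 3 10 11]. Elementwise product with the kernel and sum: 5·1 + 5·-1 + 5·3 + 3·-1 + 10·-1.

9 2 -3 -16
25 14 6 14
10 12 23 22
19 -13 10 -15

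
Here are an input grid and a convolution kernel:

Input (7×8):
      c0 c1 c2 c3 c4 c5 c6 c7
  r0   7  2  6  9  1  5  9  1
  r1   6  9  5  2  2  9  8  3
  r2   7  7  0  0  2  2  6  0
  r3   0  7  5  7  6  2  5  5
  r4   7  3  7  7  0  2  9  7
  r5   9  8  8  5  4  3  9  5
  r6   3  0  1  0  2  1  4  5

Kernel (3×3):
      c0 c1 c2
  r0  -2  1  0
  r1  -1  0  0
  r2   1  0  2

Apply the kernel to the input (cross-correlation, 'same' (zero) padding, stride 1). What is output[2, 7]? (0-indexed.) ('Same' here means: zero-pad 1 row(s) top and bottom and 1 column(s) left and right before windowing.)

-14

The receptive field on the zero-padded input at this output position is [8 3 0 / 6 0 0 / 5 5 0]. Elementwise product with the kernel and sum: 8·-2 + 3·1 + 6·-1 + 5·1 + 0·2.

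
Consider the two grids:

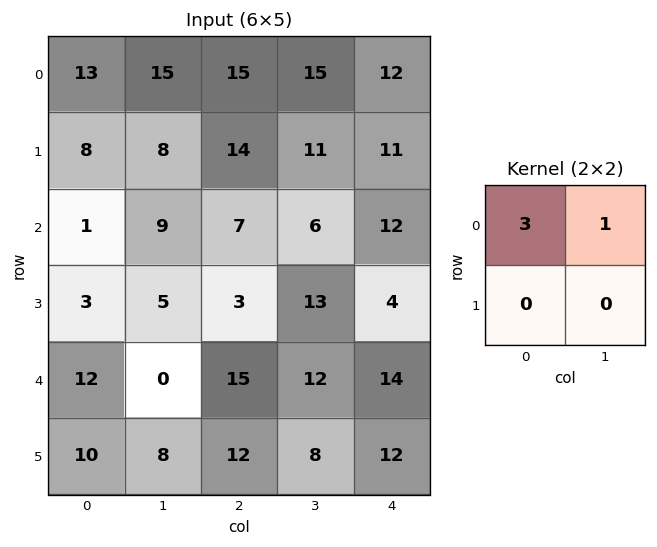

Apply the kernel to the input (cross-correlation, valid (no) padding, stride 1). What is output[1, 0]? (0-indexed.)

The receptive field on the input at this output position is [8 8 / 1 9]. Elementwise product with the kernel and sum: 8·3 + 8·1.

32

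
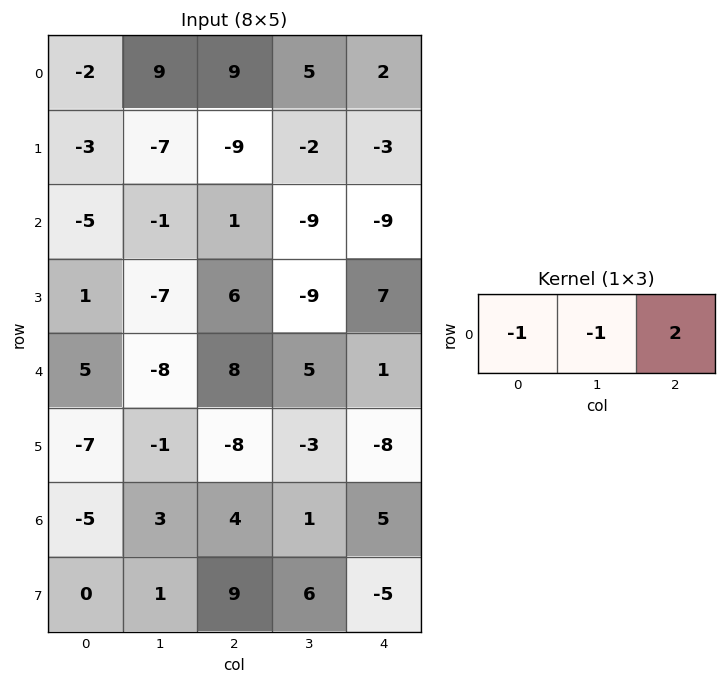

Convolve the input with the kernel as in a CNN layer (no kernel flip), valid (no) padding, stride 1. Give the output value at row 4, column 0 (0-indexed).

The receptive field on the input at this output position is [5 -8 8]. Elementwise product with the kernel and sum: 5·-1 + -8·-1 + 8·2.

19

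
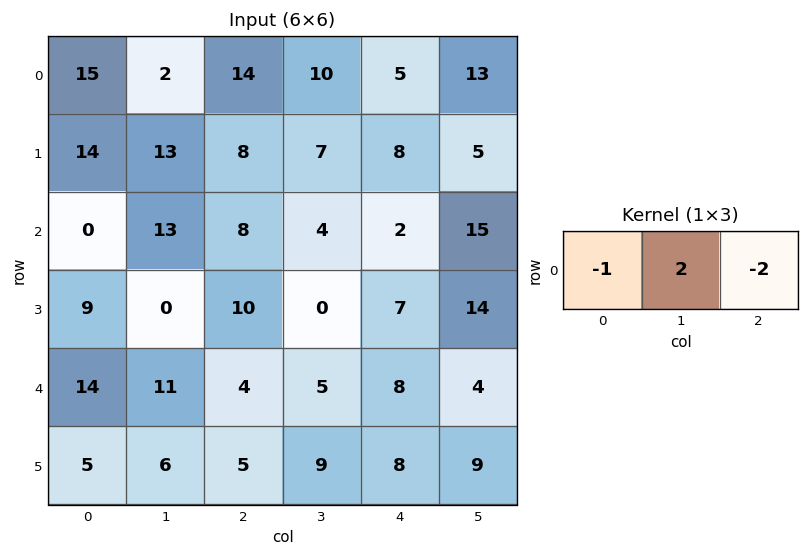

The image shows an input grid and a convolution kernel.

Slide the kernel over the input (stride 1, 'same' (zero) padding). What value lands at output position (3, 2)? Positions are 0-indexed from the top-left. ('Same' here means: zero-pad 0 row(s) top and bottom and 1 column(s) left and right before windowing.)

The receptive field on the zero-padded input at this output position is [0 10 0]. Elementwise product with the kernel and sum: 0·-1 + 10·2 + 0·-2.

20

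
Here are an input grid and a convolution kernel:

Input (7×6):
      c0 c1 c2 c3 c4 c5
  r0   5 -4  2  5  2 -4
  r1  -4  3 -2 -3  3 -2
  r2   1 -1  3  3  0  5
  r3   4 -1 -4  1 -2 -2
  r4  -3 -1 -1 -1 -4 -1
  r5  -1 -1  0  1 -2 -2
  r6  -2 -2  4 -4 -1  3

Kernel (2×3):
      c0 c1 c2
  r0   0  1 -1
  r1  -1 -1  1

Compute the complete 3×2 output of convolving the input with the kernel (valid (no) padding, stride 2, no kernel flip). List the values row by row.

-7 11
-11 4
2 0

Output[0,0]: The receptive field on the input at this output position is [5 -4 2 / -4 3 -2]. Elementwise product with the kernel and sum: -4·1 + 2·-1 + -4·-1 + 3·-1 + -2·1.
Output[0,1]: The receptive field on the input at this output position is [2 5 2 / -2 -3 3]. Elementwise product with the kernel and sum: 5·1 + 2·-1 + -2·-1 + -3·-1 + 3·1.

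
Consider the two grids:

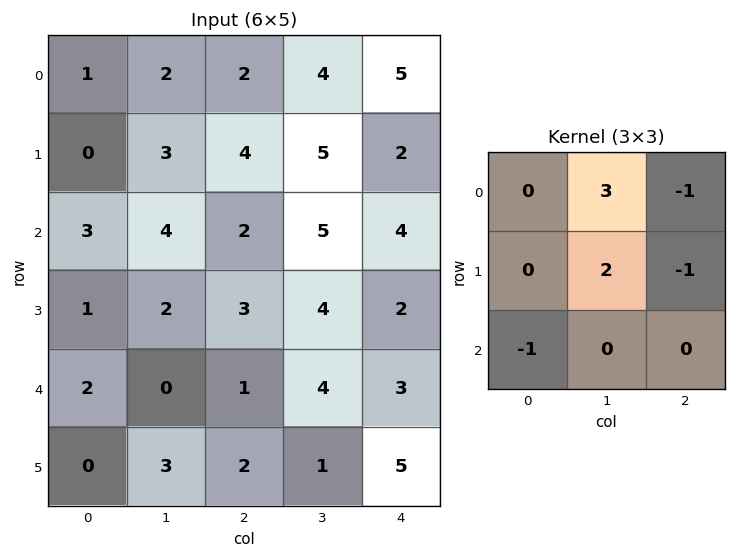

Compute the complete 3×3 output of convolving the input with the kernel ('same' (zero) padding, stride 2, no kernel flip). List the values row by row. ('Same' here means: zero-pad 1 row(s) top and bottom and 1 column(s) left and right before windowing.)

Output[0,0]: The receptive field on the zero-padded input at this output position is [0 0 0 / 0 1 2 / 0 0 3]. Elementwise product with the kernel and sum: 0·3 + 0·-1 + 1·2 + 2·-1 + 0·-1.
Output[0,1]: The receptive field on the zero-padded input at this output position is [0 0 0 / 2 2 4 / 3 4 5]. Elementwise product with the kernel and sum: 0·3 + 0·-1 + 2·2 + 4·-1 + 3·-1.

0 -3 5
-1 4 10
5 0 11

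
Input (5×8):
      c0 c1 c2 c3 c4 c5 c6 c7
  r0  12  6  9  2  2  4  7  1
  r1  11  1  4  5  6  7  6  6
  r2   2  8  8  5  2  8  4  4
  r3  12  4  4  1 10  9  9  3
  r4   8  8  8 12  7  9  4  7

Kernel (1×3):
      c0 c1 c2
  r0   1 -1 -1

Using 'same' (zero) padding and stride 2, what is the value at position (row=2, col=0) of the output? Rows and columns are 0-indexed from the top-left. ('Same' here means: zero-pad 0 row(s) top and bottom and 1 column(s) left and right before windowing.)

-16

The receptive field on the zero-padded input at this output position is [0 8 8]. Elementwise product with the kernel and sum: 0·1 + 8·-1 + 8·-1.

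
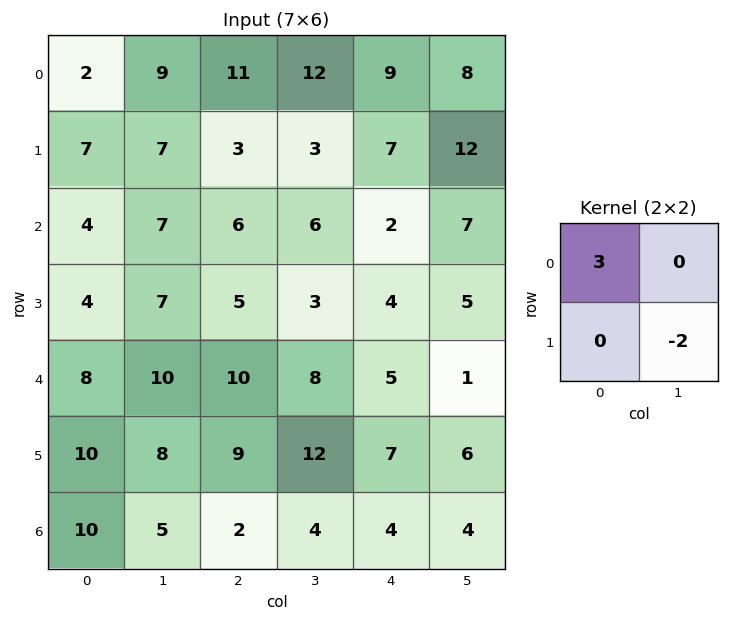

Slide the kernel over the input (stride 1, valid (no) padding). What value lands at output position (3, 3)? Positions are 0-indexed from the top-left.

The receptive field on the input at this output position is [3 4 / 8 5]. Elementwise product with the kernel and sum: 3·3 + 5·-2.

-1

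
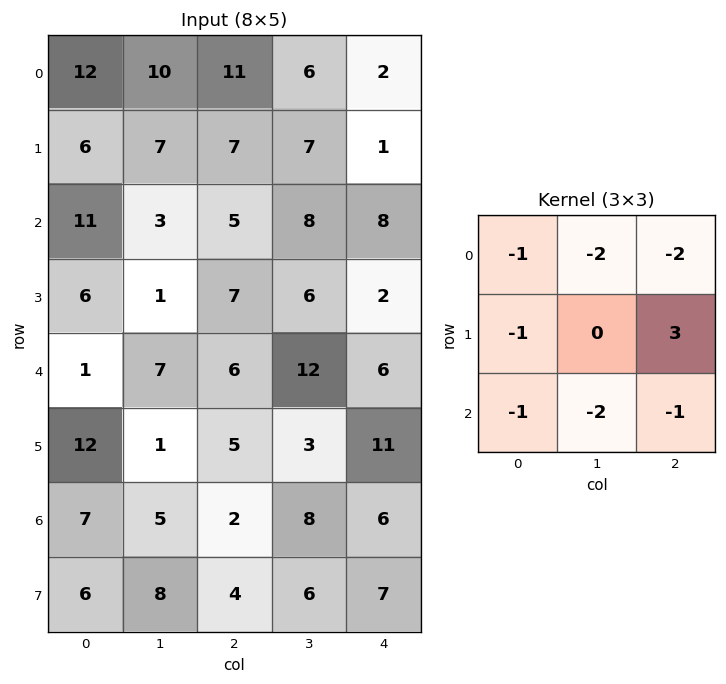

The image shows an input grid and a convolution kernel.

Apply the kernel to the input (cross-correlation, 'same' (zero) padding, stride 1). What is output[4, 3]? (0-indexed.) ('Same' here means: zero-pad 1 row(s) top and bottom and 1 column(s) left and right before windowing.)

-33

The receptive field on the zero-padded input at this output position is [7 6 2 / 6 12 6 / 5 3 11]. Elementwise product with the kernel and sum: 7·-1 + 6·-2 + 2·-2 + 6·-1 + 6·3 + 5·-1 + 3·-2 + 11·-1.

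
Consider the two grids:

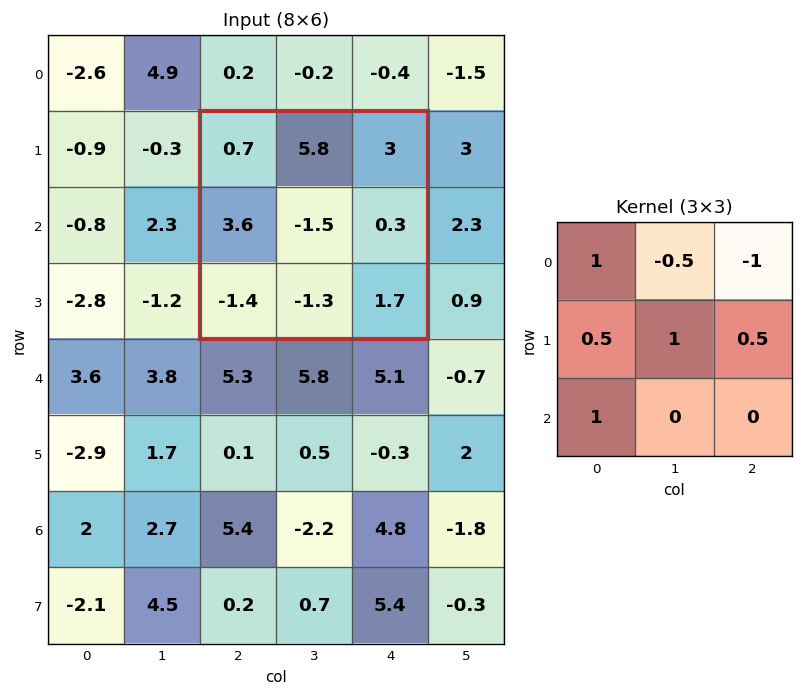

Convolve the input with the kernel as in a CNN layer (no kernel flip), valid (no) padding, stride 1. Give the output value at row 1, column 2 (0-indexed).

The receptive field on the input at this output position is [0.7 5.8 3 / 3.6 -1.5 0.3 / -1.4 -1.3 1.7]. Elementwise product with the kernel and sum: 0.7·1 + 5.8·-0.5 + 3·-1 + 3.6·0.5 + -1.5·1 + 0.3·0.5 + -1.4·1.

-6.15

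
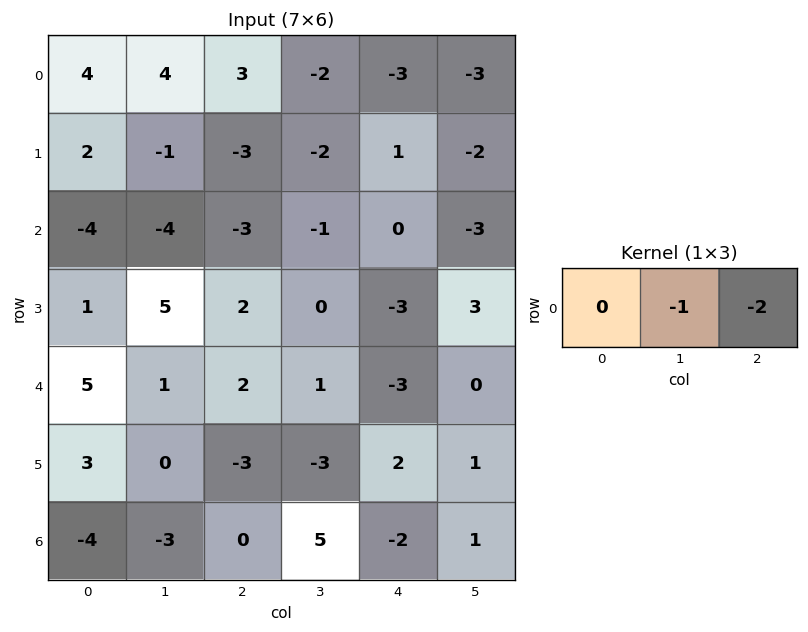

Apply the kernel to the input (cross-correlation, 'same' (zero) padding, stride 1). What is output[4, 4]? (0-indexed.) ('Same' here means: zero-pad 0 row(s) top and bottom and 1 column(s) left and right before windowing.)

The receptive field on the zero-padded input at this output position is [1 -3 0]. Elementwise product with the kernel and sum: -3·-1 + 0·-2.

3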